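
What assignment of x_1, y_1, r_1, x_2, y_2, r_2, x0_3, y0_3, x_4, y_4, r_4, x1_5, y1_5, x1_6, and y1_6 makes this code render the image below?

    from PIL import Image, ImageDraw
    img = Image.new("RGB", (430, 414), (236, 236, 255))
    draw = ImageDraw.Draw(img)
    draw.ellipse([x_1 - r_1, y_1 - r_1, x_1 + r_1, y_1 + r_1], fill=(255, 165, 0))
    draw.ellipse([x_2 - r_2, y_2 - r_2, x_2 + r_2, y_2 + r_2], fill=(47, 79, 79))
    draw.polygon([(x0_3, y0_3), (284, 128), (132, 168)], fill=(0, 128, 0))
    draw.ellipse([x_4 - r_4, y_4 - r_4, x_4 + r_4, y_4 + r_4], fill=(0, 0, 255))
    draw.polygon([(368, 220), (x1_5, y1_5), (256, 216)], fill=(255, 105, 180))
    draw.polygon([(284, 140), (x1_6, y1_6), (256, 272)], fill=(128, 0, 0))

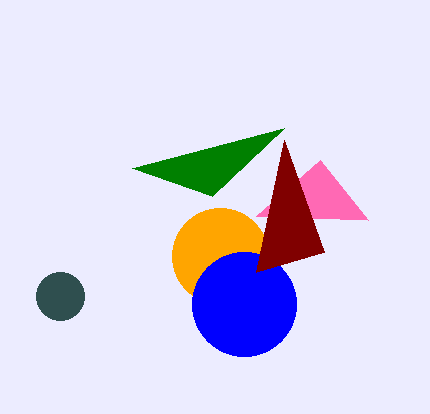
x_1 = 220, y_1 = 256, r_1 = 48, x_2 = 60, y_2 = 296, r_2 = 24, x0_3 = 212, y0_3 = 196, x_4 = 244, y_4 = 304, r_4 = 52, x1_5 = 320, y1_5 = 160, x1_6 = 324, y1_6 = 252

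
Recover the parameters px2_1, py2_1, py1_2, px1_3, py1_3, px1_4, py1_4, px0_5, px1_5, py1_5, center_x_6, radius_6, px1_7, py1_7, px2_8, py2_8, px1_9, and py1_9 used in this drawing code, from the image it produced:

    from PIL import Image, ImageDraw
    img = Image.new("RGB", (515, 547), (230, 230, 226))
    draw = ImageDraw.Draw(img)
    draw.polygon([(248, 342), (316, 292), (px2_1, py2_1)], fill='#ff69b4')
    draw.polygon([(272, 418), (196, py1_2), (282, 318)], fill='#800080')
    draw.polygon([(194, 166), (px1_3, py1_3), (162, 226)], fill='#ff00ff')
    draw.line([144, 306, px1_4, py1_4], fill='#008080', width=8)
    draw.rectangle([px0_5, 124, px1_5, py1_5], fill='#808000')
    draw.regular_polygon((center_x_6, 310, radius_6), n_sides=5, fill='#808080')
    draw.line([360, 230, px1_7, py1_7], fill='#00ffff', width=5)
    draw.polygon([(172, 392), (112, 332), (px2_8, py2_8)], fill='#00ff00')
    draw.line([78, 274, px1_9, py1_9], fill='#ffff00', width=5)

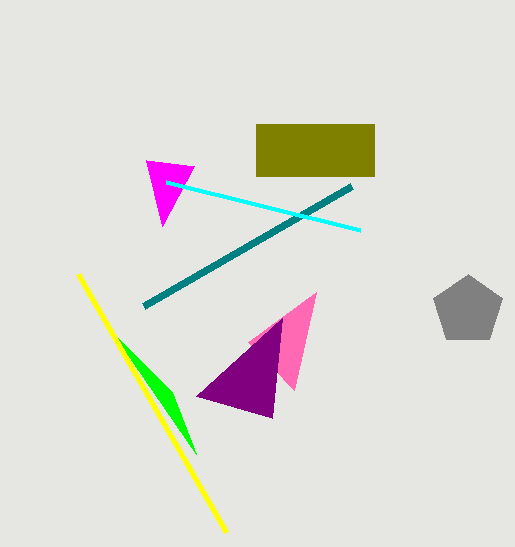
px2_1 = 294; py2_1 = 390; py1_2 = 396; px1_3 = 146; py1_3 = 160; px1_4 = 352; py1_4 = 186; px0_5 = 256; px1_5 = 374; py1_5 = 176; center_x_6 = 468; radius_6 = 36; px1_7 = 166; py1_7 = 182; px2_8 = 196; py2_8 = 454; px1_9 = 226; py1_9 = 532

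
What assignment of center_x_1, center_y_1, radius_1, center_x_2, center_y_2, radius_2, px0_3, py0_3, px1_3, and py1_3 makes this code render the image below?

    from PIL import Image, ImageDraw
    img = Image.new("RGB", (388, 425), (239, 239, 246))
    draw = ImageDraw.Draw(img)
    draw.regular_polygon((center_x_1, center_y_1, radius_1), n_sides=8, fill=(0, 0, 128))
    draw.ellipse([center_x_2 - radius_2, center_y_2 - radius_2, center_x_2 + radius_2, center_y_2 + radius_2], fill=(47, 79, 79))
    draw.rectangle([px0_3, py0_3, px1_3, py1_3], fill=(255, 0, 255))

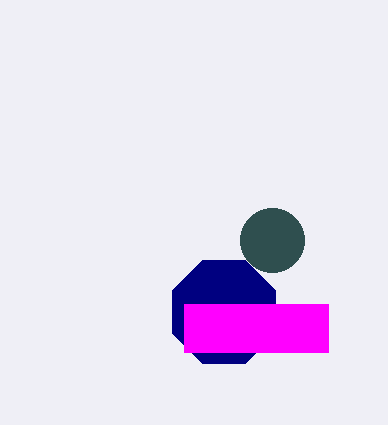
center_x_1 = 224, center_y_1 = 312, radius_1 = 56, center_x_2 = 272, center_y_2 = 240, radius_2 = 32, px0_3 = 184, py0_3 = 304, px1_3 = 328, py1_3 = 352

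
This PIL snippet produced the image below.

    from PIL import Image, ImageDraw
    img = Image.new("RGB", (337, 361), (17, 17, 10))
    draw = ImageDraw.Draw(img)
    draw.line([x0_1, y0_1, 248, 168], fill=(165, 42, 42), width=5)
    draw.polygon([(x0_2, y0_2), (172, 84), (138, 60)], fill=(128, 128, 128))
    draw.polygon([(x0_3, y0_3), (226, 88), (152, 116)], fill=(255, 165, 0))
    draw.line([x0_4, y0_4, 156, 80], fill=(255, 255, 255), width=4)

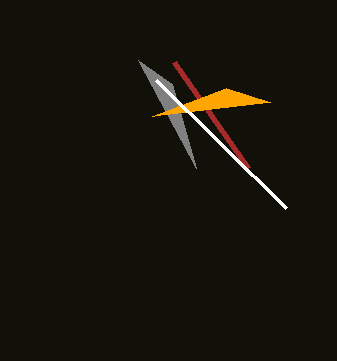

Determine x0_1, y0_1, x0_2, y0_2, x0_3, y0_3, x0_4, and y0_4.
x0_1 = 174; y0_1 = 62; x0_2 = 196; y0_2 = 168; x0_3 = 270; y0_3 = 102; x0_4 = 286; y0_4 = 208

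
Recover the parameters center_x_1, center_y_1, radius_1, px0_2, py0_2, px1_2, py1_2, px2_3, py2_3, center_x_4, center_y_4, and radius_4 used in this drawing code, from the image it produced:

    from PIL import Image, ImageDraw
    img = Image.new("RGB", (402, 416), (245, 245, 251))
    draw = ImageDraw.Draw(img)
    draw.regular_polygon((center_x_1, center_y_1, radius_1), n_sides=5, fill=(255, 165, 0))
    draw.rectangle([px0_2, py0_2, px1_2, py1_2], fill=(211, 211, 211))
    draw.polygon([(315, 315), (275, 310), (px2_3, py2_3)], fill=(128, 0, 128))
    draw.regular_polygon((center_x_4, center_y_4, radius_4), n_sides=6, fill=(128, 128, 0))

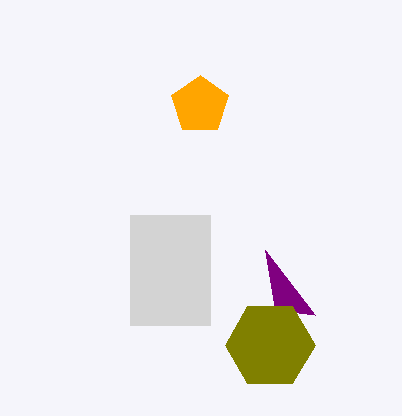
center_x_1 = 200; center_y_1 = 105; radius_1 = 30; px0_2 = 130; py0_2 = 215; px1_2 = 210; py1_2 = 325; px2_3 = 265; py2_3 = 250; center_x_4 = 270; center_y_4 = 345; radius_4 = 45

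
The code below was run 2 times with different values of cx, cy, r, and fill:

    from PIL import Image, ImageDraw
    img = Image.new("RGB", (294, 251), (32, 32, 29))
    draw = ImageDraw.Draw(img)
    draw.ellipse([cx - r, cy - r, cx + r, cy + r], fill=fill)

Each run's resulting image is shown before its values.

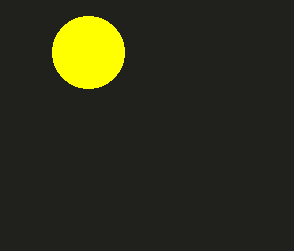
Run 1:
cx = 88; cy = 52; r = 36; fill = 'yellow'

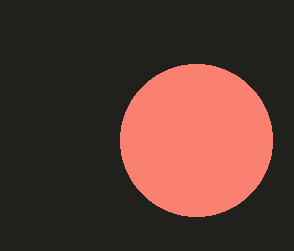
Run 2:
cx = 196, cy = 140, r = 76, fill = 'salmon'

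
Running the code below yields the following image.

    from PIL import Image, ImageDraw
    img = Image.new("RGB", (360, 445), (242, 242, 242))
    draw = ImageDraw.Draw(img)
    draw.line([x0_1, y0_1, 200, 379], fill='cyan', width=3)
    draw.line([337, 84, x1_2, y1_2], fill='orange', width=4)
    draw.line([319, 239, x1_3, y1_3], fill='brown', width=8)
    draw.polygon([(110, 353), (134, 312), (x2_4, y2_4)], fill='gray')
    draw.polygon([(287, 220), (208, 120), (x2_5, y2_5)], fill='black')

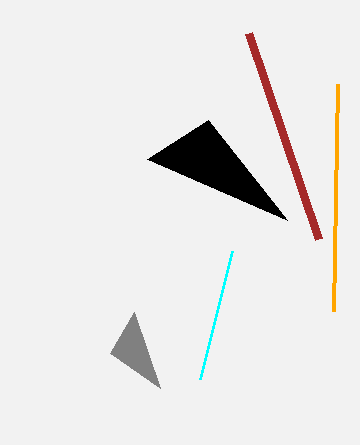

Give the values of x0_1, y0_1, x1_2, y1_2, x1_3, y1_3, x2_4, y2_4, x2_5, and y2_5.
x0_1 = 232; y0_1 = 251; x1_2 = 333; y1_2 = 311; x1_3 = 249; y1_3 = 33; x2_4 = 160; y2_4 = 388; x2_5 = 147; y2_5 = 159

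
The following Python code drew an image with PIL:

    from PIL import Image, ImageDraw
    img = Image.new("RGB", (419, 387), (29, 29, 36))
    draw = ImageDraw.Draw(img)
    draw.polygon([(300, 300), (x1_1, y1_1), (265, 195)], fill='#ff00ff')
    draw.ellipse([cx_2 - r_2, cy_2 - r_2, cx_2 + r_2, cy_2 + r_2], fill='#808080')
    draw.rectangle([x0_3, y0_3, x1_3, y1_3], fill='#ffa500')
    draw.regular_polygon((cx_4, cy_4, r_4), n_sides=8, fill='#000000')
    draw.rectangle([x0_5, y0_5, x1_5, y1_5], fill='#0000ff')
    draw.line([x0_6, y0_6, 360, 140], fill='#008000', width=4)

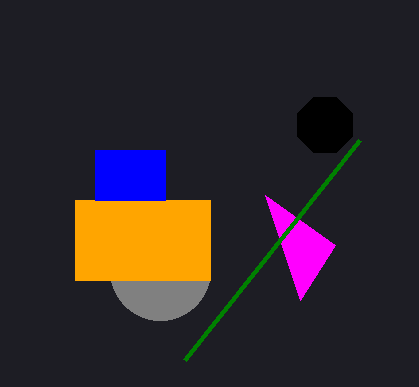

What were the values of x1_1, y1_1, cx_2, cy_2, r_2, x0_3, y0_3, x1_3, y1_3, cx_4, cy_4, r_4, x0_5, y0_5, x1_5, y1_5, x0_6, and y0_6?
x1_1 = 335
y1_1 = 245
cx_2 = 160
cy_2 = 270
r_2 = 50
x0_3 = 75
y0_3 = 200
x1_3 = 210
y1_3 = 280
cx_4 = 325
cy_4 = 125
r_4 = 30
x0_5 = 95
y0_5 = 150
x1_5 = 165
y1_5 = 200
x0_6 = 185
y0_6 = 360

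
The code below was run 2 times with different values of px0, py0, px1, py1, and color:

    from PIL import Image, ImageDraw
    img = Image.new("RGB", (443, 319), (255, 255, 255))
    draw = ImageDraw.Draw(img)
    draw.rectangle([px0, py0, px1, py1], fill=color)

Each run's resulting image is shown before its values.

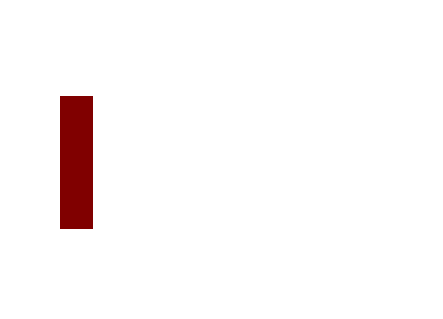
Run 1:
px0 = 60, py0 = 96, px1 = 92, py1 = 228, color = 'maroon'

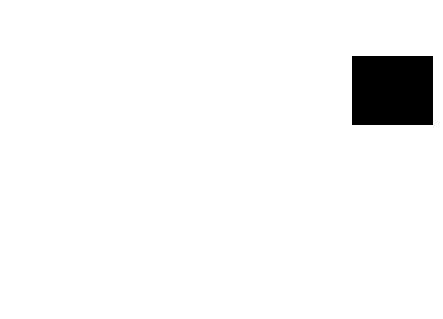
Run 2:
px0 = 352
py0 = 56
px1 = 432
py1 = 124
color = 'black'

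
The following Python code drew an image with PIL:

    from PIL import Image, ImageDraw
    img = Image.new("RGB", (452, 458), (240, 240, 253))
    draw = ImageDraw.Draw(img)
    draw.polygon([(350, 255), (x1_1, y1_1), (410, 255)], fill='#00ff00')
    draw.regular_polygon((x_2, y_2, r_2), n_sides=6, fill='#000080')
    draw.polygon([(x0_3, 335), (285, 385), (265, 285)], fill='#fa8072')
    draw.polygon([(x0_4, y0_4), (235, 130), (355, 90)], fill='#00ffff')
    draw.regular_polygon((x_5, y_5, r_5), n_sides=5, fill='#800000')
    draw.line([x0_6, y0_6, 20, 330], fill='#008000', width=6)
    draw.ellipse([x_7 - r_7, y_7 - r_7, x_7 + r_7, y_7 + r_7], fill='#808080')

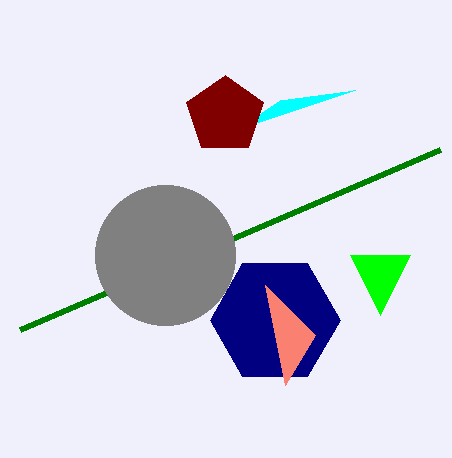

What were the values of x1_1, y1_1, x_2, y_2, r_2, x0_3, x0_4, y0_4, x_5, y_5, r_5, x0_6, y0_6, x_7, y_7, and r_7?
x1_1 = 380; y1_1 = 315; x_2 = 275; y_2 = 320; r_2 = 65; x0_3 = 315; x0_4 = 280; y0_4 = 100; x_5 = 225; y_5 = 115; r_5 = 40; x0_6 = 440; y0_6 = 150; x_7 = 165; y_7 = 255; r_7 = 70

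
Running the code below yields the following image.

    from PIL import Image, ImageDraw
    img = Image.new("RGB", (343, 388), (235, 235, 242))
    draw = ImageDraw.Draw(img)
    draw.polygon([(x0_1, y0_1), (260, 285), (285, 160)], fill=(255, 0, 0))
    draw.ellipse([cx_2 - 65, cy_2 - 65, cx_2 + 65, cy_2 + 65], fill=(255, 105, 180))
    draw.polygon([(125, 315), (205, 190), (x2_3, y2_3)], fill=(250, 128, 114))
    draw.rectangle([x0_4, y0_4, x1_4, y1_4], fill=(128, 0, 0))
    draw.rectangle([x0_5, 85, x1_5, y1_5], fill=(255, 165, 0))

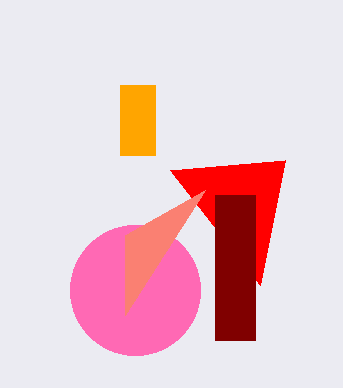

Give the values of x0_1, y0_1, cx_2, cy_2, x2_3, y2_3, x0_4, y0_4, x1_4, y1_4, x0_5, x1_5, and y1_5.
x0_1 = 170; y0_1 = 170; cx_2 = 135; cy_2 = 290; x2_3 = 125; y2_3 = 235; x0_4 = 215; y0_4 = 195; x1_4 = 255; y1_4 = 340; x0_5 = 120; x1_5 = 155; y1_5 = 155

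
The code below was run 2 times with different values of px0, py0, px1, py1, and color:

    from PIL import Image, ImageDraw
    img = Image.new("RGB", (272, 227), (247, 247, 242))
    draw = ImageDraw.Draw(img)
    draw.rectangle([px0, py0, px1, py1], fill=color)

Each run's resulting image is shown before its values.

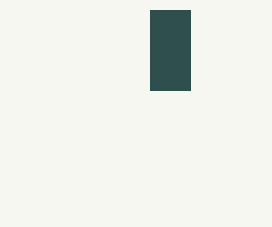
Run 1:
px0 = 150, py0 = 10, px1 = 190, py1 = 90, color = 'darkslategray'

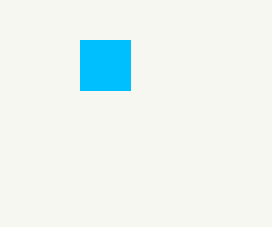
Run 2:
px0 = 80; py0 = 40; px1 = 130; py1 = 90; color = 'deepskyblue'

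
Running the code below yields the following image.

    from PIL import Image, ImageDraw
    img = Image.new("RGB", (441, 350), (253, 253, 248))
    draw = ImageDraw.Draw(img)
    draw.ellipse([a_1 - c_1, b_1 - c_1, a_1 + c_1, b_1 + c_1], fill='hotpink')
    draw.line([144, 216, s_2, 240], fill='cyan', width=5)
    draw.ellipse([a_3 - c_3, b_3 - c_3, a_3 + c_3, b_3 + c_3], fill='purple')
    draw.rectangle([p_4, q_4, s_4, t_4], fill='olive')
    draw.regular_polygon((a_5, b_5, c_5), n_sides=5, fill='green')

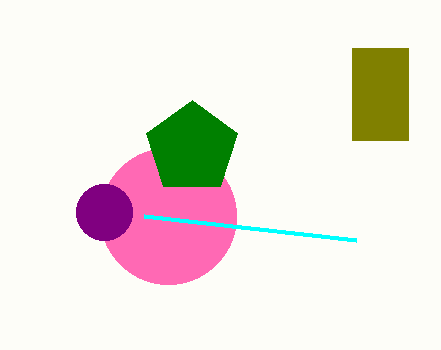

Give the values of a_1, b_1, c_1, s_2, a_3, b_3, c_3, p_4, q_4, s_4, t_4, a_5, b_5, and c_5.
a_1 = 168
b_1 = 216
c_1 = 68
s_2 = 356
a_3 = 104
b_3 = 212
c_3 = 28
p_4 = 352
q_4 = 48
s_4 = 408
t_4 = 140
a_5 = 192
b_5 = 148
c_5 = 48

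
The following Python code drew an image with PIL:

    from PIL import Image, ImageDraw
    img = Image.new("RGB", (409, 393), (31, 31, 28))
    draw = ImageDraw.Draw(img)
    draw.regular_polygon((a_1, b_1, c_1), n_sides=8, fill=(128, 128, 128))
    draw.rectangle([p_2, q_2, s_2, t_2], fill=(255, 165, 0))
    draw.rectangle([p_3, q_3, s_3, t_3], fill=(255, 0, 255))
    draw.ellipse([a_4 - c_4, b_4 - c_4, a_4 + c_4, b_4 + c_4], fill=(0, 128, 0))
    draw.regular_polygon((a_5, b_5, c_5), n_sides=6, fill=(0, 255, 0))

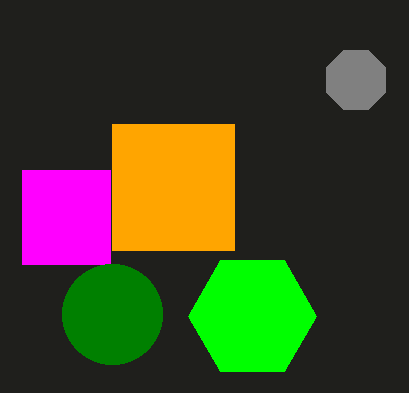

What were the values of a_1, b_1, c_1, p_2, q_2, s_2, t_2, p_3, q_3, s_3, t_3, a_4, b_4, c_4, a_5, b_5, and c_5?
a_1 = 356, b_1 = 80, c_1 = 32, p_2 = 112, q_2 = 124, s_2 = 234, t_2 = 250, p_3 = 22, q_3 = 170, s_3 = 110, t_3 = 264, a_4 = 112, b_4 = 314, c_4 = 50, a_5 = 252, b_5 = 316, c_5 = 64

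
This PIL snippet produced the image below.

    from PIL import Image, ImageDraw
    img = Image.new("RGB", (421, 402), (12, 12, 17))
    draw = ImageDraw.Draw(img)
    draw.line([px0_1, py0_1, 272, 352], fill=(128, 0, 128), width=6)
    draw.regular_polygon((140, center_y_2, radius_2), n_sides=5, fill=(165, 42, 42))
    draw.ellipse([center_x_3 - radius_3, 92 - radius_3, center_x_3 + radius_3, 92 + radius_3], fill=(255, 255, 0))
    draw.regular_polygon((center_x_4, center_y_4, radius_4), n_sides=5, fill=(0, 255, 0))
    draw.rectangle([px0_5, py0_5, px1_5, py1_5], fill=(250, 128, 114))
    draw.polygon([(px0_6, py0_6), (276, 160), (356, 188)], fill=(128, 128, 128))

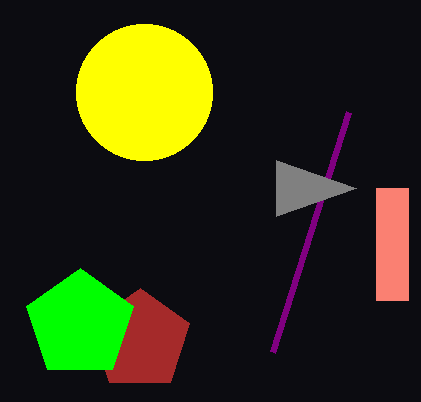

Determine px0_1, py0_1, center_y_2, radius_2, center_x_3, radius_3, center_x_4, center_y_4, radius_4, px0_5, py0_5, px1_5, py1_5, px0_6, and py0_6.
px0_1 = 348; py0_1 = 112; center_y_2 = 340; radius_2 = 52; center_x_3 = 144; radius_3 = 68; center_x_4 = 80; center_y_4 = 324; radius_4 = 56; px0_5 = 376; py0_5 = 188; px1_5 = 408; py1_5 = 300; px0_6 = 276; py0_6 = 216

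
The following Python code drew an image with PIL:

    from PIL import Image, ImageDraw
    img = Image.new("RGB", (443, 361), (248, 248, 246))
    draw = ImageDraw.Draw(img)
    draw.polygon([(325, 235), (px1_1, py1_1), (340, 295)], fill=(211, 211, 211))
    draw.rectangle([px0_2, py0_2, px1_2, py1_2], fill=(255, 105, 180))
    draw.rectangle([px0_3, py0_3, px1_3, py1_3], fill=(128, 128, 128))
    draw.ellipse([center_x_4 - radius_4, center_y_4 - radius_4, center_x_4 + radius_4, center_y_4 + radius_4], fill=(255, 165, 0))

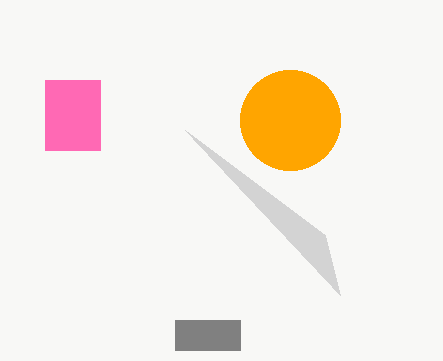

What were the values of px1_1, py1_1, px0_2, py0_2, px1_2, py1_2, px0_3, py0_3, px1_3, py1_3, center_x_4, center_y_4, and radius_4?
px1_1 = 185; py1_1 = 130; px0_2 = 45; py0_2 = 80; px1_2 = 100; py1_2 = 150; px0_3 = 175; py0_3 = 320; px1_3 = 240; py1_3 = 350; center_x_4 = 290; center_y_4 = 120; radius_4 = 50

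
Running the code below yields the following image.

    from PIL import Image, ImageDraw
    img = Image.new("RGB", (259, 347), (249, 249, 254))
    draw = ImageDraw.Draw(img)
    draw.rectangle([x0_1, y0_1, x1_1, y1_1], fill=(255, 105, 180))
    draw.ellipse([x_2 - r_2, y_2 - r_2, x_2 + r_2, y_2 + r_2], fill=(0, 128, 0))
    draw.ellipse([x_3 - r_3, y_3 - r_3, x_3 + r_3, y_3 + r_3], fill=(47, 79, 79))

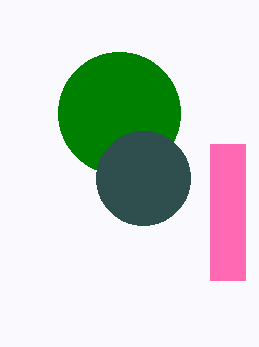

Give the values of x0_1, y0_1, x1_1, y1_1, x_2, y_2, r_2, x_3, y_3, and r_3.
x0_1 = 210, y0_1 = 144, x1_1 = 245, y1_1 = 280, x_2 = 119, y_2 = 113, r_2 = 61, x_3 = 143, y_3 = 178, r_3 = 47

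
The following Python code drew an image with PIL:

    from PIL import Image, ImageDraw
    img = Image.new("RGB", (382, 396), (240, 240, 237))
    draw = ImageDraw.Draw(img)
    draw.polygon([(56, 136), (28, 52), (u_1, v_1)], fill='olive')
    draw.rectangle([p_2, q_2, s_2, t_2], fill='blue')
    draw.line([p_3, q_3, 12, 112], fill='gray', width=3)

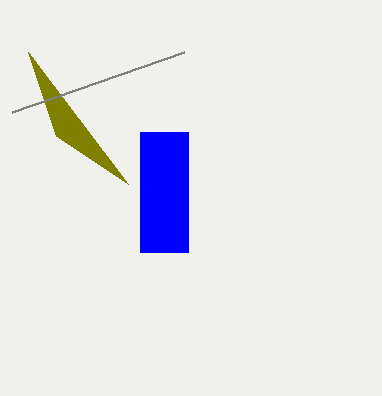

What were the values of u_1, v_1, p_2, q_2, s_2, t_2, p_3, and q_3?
u_1 = 128; v_1 = 184; p_2 = 140; q_2 = 132; s_2 = 188; t_2 = 252; p_3 = 184; q_3 = 52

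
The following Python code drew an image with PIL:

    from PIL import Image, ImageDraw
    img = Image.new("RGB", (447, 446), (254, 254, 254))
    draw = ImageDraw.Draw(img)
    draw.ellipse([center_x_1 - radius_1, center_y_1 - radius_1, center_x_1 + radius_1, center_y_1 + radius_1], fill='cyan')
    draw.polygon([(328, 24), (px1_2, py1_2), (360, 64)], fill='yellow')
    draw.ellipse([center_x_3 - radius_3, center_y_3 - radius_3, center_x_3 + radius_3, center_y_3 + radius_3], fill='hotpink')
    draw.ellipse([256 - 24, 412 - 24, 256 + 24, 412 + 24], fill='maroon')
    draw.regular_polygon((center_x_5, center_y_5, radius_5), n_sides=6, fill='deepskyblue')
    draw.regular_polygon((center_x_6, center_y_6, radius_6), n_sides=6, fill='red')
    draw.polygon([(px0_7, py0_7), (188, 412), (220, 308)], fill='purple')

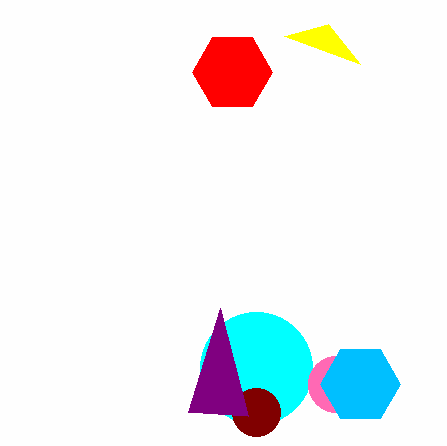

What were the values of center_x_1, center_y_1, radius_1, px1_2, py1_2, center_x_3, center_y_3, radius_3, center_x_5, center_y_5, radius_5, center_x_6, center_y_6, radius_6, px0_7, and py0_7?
center_x_1 = 256, center_y_1 = 368, radius_1 = 56, px1_2 = 284, py1_2 = 36, center_x_3 = 336, center_y_3 = 384, radius_3 = 28, center_x_5 = 360, center_y_5 = 384, radius_5 = 40, center_x_6 = 232, center_y_6 = 72, radius_6 = 40, px0_7 = 248, py0_7 = 416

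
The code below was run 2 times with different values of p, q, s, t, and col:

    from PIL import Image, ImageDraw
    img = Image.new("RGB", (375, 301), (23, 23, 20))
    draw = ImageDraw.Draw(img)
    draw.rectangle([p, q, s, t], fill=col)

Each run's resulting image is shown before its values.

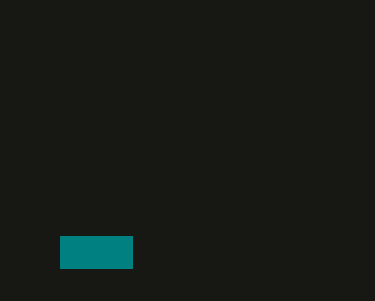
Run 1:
p = 60, q = 236, s = 132, t = 268, col = 'teal'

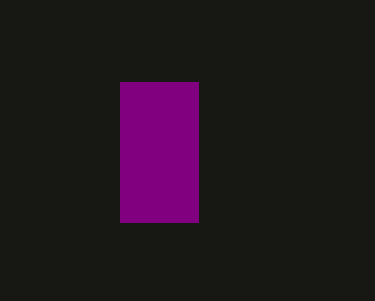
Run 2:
p = 120, q = 82, s = 198, t = 222, col = 'purple'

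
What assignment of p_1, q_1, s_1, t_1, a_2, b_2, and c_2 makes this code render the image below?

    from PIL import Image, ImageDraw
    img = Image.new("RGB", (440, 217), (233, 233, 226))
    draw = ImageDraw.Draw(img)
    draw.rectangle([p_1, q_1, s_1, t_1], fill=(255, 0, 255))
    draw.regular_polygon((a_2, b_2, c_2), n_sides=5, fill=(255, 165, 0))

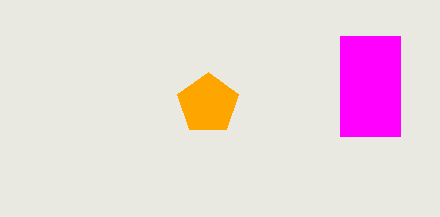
p_1 = 340
q_1 = 36
s_1 = 400
t_1 = 136
a_2 = 208
b_2 = 104
c_2 = 32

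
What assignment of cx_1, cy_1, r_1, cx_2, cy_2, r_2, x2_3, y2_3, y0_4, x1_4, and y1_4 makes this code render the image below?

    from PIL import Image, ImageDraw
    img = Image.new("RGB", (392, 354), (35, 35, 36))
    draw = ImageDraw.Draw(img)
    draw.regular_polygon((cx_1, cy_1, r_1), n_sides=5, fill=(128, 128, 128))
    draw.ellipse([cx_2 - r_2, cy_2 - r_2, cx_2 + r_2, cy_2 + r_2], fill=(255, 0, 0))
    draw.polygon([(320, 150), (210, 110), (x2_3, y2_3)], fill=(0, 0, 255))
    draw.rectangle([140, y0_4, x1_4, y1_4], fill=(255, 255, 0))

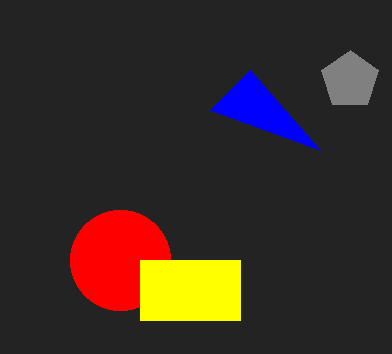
cx_1 = 350; cy_1 = 80; r_1 = 30; cx_2 = 120; cy_2 = 260; r_2 = 50; x2_3 = 250; y2_3 = 70; y0_4 = 260; x1_4 = 240; y1_4 = 320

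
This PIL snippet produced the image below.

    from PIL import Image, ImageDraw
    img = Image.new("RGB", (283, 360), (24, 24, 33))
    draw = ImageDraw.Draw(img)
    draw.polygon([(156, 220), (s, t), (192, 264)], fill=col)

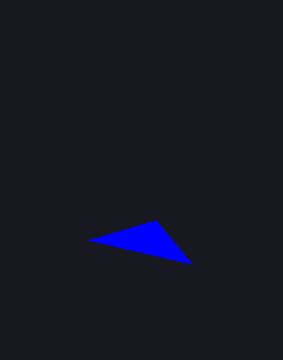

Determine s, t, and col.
s = 88; t = 240; col = 'blue'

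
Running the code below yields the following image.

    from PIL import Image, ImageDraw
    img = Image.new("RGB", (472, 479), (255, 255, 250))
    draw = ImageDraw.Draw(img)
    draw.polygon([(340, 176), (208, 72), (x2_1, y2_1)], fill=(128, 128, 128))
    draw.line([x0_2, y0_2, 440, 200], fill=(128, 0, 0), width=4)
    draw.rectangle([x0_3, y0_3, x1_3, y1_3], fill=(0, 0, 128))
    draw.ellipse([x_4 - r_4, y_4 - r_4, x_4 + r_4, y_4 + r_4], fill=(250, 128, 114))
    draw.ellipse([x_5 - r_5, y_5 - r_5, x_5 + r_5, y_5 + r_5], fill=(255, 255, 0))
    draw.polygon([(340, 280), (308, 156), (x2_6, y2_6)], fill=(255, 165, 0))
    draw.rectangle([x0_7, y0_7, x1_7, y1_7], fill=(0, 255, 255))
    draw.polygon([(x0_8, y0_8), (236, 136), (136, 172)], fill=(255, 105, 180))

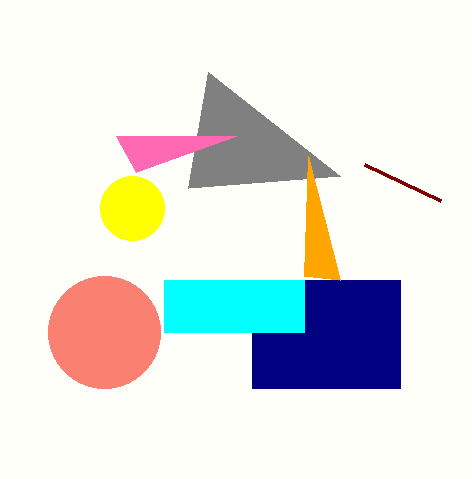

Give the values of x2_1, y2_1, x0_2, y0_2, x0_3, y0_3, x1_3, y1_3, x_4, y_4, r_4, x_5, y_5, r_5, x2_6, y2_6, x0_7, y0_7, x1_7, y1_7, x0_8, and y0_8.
x2_1 = 188, y2_1 = 188, x0_2 = 364, y0_2 = 164, x0_3 = 252, y0_3 = 280, x1_3 = 400, y1_3 = 388, x_4 = 104, y_4 = 332, r_4 = 56, x_5 = 132, y_5 = 208, r_5 = 32, x2_6 = 304, y2_6 = 276, x0_7 = 164, y0_7 = 280, x1_7 = 304, y1_7 = 332, x0_8 = 116, y0_8 = 136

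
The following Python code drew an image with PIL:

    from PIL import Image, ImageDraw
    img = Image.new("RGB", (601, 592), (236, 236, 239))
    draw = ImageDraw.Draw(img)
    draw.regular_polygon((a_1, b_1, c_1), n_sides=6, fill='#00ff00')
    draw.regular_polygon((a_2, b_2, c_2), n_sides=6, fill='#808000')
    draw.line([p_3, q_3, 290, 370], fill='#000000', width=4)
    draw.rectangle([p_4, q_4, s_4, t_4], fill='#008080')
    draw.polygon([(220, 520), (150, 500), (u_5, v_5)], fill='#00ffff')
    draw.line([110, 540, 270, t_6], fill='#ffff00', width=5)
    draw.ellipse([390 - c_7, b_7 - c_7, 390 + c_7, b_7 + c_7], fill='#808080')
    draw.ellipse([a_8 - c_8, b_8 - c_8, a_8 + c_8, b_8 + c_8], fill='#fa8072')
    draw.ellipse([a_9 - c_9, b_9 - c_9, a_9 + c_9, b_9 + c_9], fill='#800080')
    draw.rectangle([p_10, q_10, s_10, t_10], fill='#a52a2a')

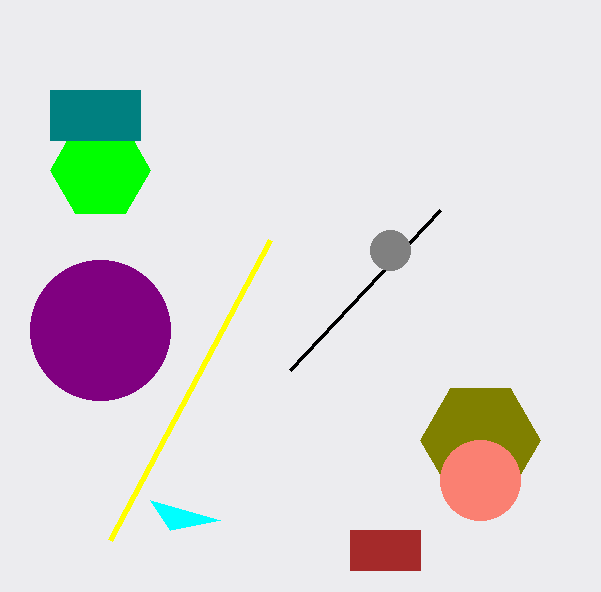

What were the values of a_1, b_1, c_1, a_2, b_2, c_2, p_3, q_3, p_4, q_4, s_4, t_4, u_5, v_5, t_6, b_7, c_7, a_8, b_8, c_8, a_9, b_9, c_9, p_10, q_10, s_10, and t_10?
a_1 = 100
b_1 = 170
c_1 = 50
a_2 = 480
b_2 = 440
c_2 = 60
p_3 = 440
q_3 = 210
p_4 = 50
q_4 = 90
s_4 = 140
t_4 = 140
u_5 = 170
v_5 = 530
t_6 = 240
b_7 = 250
c_7 = 20
a_8 = 480
b_8 = 480
c_8 = 40
a_9 = 100
b_9 = 330
c_9 = 70
p_10 = 350
q_10 = 530
s_10 = 420
t_10 = 570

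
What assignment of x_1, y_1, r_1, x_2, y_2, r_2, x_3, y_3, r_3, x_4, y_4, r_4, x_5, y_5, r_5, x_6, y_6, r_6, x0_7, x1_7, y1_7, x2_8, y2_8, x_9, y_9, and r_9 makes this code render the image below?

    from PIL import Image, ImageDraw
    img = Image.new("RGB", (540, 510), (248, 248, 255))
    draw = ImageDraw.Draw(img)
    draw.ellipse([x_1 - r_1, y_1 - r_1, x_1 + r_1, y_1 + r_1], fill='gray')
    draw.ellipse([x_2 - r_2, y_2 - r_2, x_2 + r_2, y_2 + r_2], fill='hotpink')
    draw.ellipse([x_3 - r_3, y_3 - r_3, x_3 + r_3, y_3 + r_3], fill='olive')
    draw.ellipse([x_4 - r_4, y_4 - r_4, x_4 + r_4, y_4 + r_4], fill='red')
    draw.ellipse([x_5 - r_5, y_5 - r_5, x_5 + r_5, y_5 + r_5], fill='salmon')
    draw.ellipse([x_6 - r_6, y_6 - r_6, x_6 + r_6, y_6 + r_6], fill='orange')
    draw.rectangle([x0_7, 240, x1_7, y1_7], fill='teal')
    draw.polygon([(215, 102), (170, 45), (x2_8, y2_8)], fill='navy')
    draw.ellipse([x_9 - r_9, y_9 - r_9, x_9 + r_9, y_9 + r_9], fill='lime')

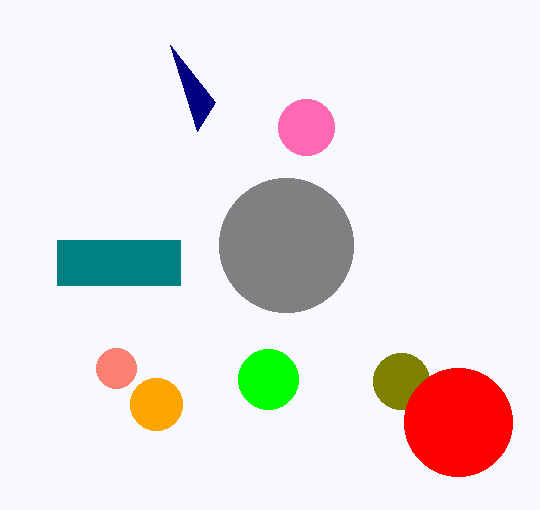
x_1 = 286
y_1 = 245
r_1 = 67
x_2 = 306
y_2 = 127
r_2 = 28
x_3 = 401
y_3 = 381
r_3 = 28
x_4 = 458
y_4 = 422
r_4 = 54
x_5 = 116
y_5 = 368
r_5 = 20
x_6 = 156
y_6 = 404
r_6 = 26
x0_7 = 57
x1_7 = 180
y1_7 = 285
x2_8 = 197
y2_8 = 131
x_9 = 268
y_9 = 379
r_9 = 30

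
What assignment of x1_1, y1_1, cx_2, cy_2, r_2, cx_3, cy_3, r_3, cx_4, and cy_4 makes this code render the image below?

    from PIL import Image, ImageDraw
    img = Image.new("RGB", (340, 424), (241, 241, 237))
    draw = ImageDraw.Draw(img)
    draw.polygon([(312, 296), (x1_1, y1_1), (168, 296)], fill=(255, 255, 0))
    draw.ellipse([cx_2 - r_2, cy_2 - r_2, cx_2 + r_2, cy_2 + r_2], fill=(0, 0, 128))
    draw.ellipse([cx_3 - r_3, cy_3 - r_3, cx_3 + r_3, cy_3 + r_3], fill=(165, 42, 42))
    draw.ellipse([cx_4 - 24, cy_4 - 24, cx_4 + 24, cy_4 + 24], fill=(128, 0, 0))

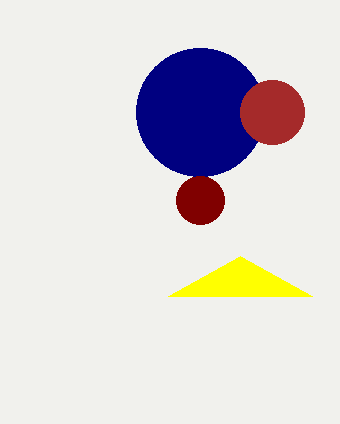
x1_1 = 240, y1_1 = 256, cx_2 = 200, cy_2 = 112, r_2 = 64, cx_3 = 272, cy_3 = 112, r_3 = 32, cx_4 = 200, cy_4 = 200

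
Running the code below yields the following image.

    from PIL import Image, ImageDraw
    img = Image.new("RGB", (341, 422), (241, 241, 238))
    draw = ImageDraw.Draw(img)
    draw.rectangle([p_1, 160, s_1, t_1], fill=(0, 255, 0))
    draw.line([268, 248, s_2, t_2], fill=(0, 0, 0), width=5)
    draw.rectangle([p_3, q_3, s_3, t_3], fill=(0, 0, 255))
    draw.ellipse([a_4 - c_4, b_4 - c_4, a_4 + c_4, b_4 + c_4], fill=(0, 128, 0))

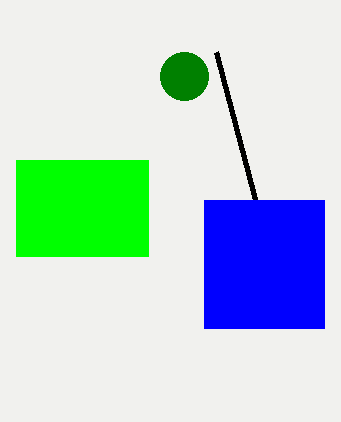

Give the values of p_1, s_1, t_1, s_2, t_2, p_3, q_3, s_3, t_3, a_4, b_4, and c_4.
p_1 = 16, s_1 = 148, t_1 = 256, s_2 = 216, t_2 = 52, p_3 = 204, q_3 = 200, s_3 = 324, t_3 = 328, a_4 = 184, b_4 = 76, c_4 = 24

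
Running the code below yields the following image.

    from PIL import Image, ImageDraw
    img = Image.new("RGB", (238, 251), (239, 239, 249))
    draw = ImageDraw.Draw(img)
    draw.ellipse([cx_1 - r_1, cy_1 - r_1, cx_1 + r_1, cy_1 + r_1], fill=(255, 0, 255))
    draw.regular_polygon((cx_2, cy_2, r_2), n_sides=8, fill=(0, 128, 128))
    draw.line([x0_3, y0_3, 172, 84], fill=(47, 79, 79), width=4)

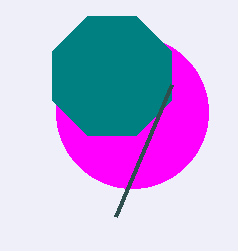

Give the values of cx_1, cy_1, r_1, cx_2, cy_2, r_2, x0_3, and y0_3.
cx_1 = 132, cy_1 = 112, r_1 = 76, cx_2 = 112, cy_2 = 76, r_2 = 64, x0_3 = 116, y0_3 = 216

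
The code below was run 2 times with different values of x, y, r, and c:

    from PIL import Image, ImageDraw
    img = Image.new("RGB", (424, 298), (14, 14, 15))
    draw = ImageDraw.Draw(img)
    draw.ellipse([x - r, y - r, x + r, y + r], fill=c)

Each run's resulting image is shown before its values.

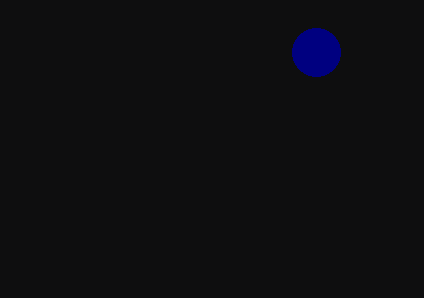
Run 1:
x = 316, y = 52, r = 24, c = 'navy'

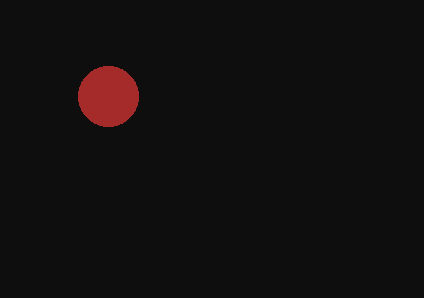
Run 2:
x = 108; y = 96; r = 30; c = 'brown'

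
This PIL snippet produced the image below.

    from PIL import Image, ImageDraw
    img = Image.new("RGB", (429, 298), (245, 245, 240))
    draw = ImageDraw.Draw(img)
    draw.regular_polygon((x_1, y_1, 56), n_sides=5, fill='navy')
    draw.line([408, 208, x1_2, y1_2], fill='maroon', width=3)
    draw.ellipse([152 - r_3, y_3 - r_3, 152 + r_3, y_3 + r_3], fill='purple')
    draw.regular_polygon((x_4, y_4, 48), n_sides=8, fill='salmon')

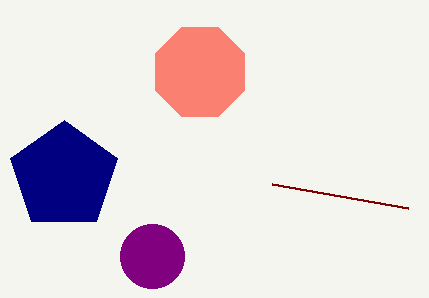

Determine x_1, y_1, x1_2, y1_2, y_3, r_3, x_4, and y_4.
x_1 = 64
y_1 = 176
x1_2 = 272
y1_2 = 184
y_3 = 256
r_3 = 32
x_4 = 200
y_4 = 72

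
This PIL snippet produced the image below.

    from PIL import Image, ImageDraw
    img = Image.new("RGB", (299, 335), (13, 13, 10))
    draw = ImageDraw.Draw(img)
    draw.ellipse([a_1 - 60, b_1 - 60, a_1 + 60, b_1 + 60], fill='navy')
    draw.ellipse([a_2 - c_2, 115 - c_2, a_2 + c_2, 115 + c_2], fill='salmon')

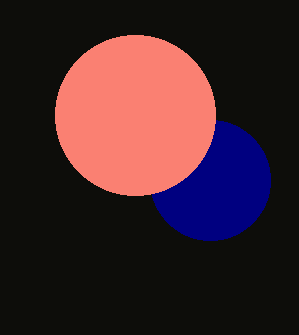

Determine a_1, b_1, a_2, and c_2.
a_1 = 210; b_1 = 180; a_2 = 135; c_2 = 80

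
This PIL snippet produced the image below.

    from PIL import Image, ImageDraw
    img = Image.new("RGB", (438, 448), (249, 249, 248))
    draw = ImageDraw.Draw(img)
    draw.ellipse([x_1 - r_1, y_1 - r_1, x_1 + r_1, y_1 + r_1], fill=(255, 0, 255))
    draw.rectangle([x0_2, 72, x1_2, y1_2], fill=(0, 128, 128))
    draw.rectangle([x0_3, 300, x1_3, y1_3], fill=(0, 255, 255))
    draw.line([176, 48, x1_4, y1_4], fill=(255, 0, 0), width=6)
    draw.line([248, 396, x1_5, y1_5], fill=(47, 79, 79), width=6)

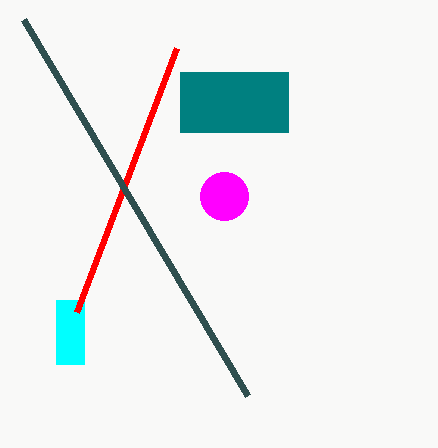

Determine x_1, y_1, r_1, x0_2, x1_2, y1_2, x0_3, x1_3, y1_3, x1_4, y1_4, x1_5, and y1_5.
x_1 = 224; y_1 = 196; r_1 = 24; x0_2 = 180; x1_2 = 288; y1_2 = 132; x0_3 = 56; x1_3 = 84; y1_3 = 364; x1_4 = 76; y1_4 = 312; x1_5 = 24; y1_5 = 20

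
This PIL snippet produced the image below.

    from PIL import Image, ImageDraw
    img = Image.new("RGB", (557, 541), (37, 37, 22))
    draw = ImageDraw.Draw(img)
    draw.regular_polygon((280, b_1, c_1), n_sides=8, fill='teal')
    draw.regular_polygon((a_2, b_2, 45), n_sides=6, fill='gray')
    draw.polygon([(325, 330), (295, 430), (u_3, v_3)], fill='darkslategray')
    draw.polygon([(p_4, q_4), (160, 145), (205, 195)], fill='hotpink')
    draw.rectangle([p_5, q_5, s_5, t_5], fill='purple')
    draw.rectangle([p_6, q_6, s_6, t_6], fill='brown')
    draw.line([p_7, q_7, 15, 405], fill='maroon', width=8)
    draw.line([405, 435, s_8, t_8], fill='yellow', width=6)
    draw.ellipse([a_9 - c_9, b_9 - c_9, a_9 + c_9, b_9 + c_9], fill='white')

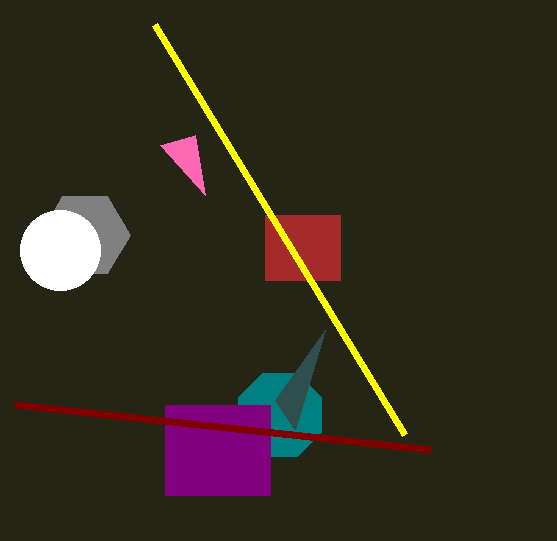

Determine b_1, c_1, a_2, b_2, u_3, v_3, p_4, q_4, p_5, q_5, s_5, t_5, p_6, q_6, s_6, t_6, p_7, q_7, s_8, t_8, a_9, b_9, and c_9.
b_1 = 415, c_1 = 45, a_2 = 85, b_2 = 235, u_3 = 275, v_3 = 400, p_4 = 195, q_4 = 135, p_5 = 165, q_5 = 405, s_5 = 270, t_5 = 495, p_6 = 265, q_6 = 215, s_6 = 340, t_6 = 280, p_7 = 430, q_7 = 450, s_8 = 155, t_8 = 25, a_9 = 60, b_9 = 250, c_9 = 40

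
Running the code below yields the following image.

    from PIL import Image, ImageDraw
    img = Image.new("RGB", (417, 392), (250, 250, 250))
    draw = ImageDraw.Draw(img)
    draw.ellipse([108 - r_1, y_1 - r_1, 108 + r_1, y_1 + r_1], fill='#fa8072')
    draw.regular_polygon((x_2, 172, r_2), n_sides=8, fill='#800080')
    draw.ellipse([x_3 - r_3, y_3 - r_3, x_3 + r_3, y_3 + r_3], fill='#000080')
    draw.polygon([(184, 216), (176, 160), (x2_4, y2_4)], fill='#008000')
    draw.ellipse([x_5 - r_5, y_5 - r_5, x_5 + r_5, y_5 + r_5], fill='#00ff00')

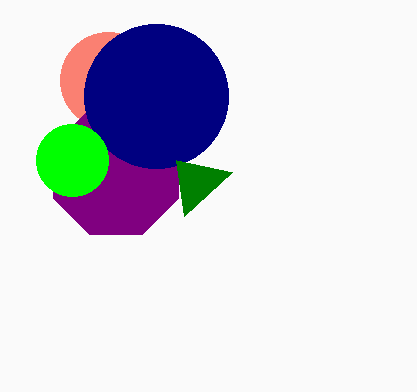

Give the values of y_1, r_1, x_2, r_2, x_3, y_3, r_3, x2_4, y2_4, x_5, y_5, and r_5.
y_1 = 80
r_1 = 48
x_2 = 116
r_2 = 68
x_3 = 156
y_3 = 96
r_3 = 72
x2_4 = 232
y2_4 = 172
x_5 = 72
y_5 = 160
r_5 = 36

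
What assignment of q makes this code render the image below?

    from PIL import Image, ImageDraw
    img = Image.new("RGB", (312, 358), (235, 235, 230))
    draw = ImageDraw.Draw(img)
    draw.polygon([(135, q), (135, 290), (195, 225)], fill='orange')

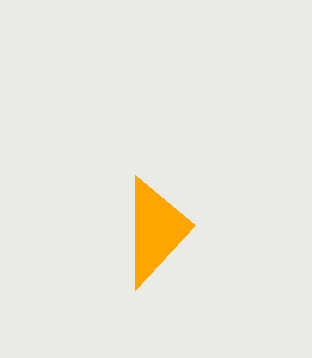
q = 175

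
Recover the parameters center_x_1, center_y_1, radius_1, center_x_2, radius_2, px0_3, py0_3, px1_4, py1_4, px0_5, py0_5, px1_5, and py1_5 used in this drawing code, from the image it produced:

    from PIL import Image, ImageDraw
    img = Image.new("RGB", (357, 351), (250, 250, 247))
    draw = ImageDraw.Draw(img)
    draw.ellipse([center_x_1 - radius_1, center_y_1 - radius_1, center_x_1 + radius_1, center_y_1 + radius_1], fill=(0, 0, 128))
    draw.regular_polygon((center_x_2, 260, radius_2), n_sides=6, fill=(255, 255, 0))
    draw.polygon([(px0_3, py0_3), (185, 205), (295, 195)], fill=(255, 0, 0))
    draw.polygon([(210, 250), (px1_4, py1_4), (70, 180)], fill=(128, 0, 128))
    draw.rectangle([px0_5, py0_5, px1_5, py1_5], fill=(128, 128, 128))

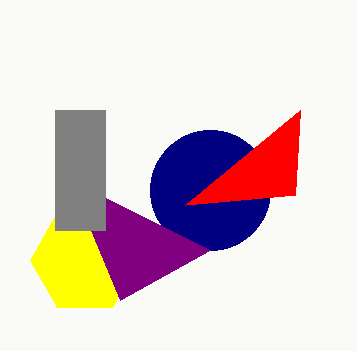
center_x_1 = 210
center_y_1 = 190
radius_1 = 60
center_x_2 = 85
radius_2 = 55
px0_3 = 300
py0_3 = 110
px1_4 = 120
py1_4 = 300
px0_5 = 55
py0_5 = 110
px1_5 = 105
py1_5 = 230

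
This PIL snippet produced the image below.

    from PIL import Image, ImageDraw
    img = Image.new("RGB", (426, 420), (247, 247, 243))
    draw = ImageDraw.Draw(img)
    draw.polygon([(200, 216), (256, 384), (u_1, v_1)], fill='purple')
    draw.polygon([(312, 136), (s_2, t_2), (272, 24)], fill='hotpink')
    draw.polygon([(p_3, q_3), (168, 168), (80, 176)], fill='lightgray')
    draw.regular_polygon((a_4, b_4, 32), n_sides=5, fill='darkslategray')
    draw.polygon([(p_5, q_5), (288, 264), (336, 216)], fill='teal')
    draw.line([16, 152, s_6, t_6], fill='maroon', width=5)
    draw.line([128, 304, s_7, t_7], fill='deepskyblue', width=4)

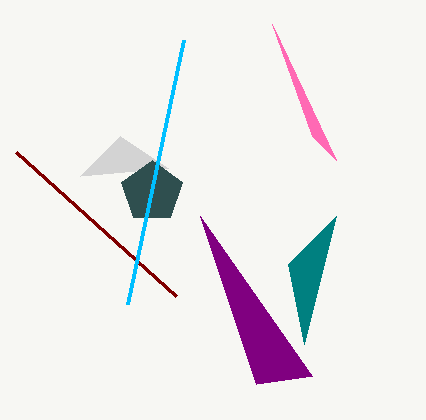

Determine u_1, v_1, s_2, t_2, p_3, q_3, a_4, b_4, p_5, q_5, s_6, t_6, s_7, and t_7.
u_1 = 312, v_1 = 376, s_2 = 336, t_2 = 160, p_3 = 120, q_3 = 136, a_4 = 152, b_4 = 192, p_5 = 304, q_5 = 344, s_6 = 176, t_6 = 296, s_7 = 184, t_7 = 40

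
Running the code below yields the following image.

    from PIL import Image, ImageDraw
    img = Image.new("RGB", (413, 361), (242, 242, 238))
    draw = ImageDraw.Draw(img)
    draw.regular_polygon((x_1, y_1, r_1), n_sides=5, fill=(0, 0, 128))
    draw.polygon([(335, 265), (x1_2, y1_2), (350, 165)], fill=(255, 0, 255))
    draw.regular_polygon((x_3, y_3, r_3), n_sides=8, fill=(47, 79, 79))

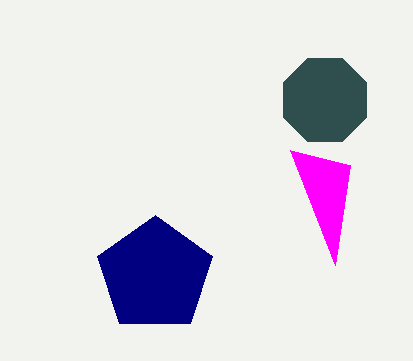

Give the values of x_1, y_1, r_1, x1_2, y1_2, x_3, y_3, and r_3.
x_1 = 155
y_1 = 275
r_1 = 60
x1_2 = 290
y1_2 = 150
x_3 = 325
y_3 = 100
r_3 = 45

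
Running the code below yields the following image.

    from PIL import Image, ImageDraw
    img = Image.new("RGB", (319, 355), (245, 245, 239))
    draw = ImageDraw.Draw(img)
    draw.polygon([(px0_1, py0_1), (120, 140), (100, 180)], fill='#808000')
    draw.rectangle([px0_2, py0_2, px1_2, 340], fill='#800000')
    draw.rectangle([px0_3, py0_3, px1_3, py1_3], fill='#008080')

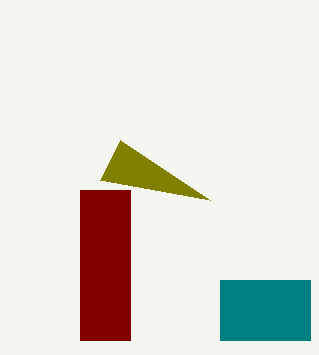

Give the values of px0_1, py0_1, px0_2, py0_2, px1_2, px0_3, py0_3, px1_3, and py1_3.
px0_1 = 210; py0_1 = 200; px0_2 = 80; py0_2 = 190; px1_2 = 130; px0_3 = 220; py0_3 = 280; px1_3 = 310; py1_3 = 340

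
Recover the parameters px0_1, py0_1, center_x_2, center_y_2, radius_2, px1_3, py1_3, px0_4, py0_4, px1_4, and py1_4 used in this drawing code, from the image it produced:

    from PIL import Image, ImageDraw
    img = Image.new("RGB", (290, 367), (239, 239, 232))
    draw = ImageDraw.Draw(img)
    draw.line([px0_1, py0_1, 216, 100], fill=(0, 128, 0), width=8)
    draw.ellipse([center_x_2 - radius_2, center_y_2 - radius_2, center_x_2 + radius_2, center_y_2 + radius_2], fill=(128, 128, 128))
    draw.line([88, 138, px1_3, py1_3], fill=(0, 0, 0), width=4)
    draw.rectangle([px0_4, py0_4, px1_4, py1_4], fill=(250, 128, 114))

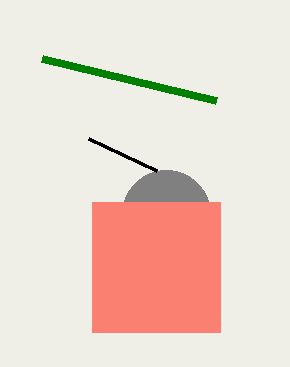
px0_1 = 42; py0_1 = 58; center_x_2 = 166; center_y_2 = 214; radius_2 = 44; px1_3 = 156; py1_3 = 170; px0_4 = 92; py0_4 = 202; px1_4 = 220; py1_4 = 332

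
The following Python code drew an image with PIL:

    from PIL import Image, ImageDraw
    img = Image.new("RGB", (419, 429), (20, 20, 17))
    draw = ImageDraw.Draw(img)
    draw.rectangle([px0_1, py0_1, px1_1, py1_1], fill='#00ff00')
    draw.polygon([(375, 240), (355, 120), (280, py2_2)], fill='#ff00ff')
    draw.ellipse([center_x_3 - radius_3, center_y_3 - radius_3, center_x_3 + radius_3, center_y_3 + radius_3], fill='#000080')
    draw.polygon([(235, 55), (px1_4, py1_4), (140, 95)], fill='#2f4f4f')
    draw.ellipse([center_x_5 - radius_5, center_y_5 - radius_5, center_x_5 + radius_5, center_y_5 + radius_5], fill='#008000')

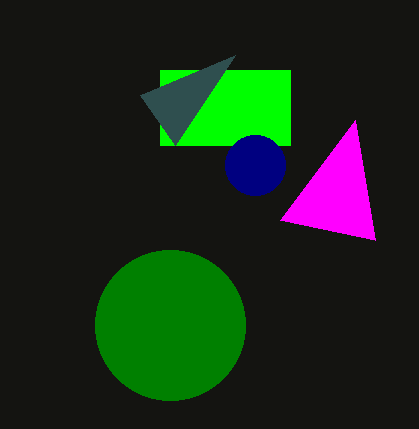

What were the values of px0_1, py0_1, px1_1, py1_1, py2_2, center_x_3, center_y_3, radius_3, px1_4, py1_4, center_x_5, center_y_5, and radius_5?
px0_1 = 160, py0_1 = 70, px1_1 = 290, py1_1 = 145, py2_2 = 220, center_x_3 = 255, center_y_3 = 165, radius_3 = 30, px1_4 = 175, py1_4 = 145, center_x_5 = 170, center_y_5 = 325, radius_5 = 75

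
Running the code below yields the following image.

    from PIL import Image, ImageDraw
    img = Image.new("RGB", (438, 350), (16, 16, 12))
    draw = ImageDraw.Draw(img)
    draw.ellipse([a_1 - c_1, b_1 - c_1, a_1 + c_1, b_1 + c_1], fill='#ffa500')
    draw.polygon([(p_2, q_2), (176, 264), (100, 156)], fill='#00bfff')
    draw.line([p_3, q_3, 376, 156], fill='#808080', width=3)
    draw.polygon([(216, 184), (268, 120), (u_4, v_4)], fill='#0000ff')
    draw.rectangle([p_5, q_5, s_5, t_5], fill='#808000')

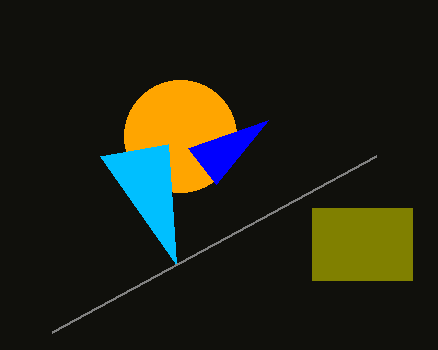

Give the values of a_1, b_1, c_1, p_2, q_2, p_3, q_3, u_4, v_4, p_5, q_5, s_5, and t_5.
a_1 = 180, b_1 = 136, c_1 = 56, p_2 = 168, q_2 = 144, p_3 = 52, q_3 = 332, u_4 = 188, v_4 = 148, p_5 = 312, q_5 = 208, s_5 = 412, t_5 = 280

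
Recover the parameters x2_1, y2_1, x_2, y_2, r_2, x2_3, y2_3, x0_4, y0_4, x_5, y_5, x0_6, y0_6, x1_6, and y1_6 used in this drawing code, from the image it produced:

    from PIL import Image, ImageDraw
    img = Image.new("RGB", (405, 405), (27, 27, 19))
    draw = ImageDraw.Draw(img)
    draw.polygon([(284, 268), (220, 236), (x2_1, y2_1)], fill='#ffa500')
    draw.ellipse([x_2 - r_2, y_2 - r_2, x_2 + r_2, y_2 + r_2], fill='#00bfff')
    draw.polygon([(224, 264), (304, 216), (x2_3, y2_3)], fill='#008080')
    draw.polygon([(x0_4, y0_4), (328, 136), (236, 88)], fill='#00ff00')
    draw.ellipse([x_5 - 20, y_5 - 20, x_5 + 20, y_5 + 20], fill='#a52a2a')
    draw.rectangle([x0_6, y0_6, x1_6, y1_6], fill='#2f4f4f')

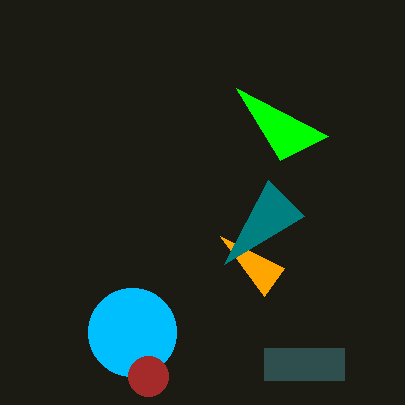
x2_1 = 264
y2_1 = 296
x_2 = 132
y_2 = 332
r_2 = 44
x2_3 = 268
y2_3 = 180
x0_4 = 280
y0_4 = 160
x_5 = 148
y_5 = 376
x0_6 = 264
y0_6 = 348
x1_6 = 344
y1_6 = 380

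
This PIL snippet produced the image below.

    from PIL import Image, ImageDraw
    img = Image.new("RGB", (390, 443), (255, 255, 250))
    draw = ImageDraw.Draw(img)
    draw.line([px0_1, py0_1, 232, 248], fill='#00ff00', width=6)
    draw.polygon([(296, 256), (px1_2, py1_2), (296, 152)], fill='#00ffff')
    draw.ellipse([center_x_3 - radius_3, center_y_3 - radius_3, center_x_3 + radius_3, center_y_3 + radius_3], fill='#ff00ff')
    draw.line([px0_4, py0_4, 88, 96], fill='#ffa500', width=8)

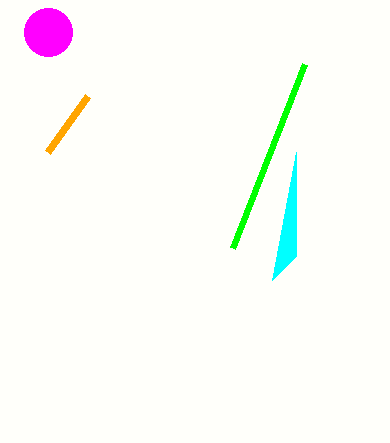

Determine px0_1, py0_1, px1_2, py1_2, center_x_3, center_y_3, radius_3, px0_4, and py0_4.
px0_1 = 304; py0_1 = 64; px1_2 = 272; py1_2 = 280; center_x_3 = 48; center_y_3 = 32; radius_3 = 24; px0_4 = 48; py0_4 = 152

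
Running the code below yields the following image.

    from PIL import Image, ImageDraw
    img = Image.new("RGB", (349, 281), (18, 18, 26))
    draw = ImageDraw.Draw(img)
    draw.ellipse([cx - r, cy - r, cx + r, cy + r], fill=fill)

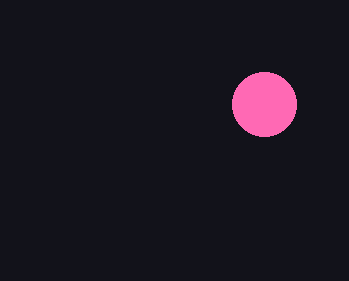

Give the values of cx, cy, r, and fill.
cx = 264
cy = 104
r = 32
fill = 'hotpink'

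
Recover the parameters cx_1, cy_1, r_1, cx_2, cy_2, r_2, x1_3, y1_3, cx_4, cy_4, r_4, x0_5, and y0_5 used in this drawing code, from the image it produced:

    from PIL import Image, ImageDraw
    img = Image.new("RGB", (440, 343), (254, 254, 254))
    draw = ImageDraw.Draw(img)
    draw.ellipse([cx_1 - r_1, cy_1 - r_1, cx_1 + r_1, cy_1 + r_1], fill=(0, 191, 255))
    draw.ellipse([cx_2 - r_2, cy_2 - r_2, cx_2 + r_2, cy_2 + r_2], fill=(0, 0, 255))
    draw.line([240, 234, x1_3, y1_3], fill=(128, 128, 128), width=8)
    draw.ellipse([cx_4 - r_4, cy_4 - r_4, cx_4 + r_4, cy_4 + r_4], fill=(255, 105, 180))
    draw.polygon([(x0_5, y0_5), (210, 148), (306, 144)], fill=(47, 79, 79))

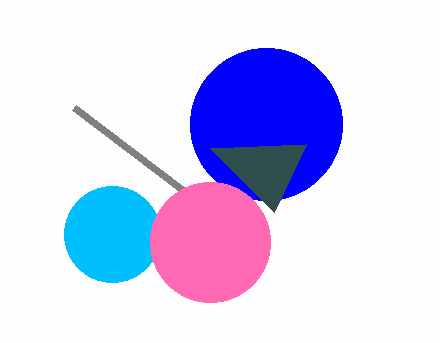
cx_1 = 112
cy_1 = 234
r_1 = 48
cx_2 = 266
cy_2 = 124
r_2 = 76
x1_3 = 74
y1_3 = 108
cx_4 = 210
cy_4 = 242
r_4 = 60
x0_5 = 274
y0_5 = 212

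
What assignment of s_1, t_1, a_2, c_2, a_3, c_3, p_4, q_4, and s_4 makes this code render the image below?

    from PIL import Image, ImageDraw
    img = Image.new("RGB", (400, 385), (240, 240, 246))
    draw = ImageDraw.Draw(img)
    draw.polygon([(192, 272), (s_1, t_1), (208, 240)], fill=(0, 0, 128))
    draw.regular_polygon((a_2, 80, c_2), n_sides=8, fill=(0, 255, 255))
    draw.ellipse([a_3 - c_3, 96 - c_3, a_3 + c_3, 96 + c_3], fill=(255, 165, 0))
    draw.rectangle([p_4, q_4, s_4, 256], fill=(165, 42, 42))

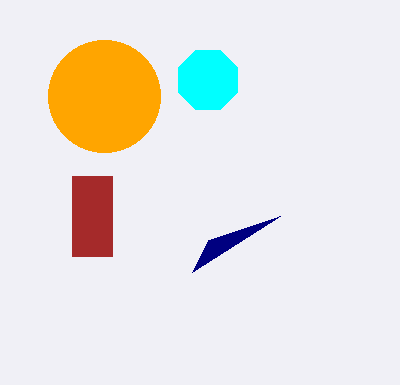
s_1 = 280; t_1 = 216; a_2 = 208; c_2 = 32; a_3 = 104; c_3 = 56; p_4 = 72; q_4 = 176; s_4 = 112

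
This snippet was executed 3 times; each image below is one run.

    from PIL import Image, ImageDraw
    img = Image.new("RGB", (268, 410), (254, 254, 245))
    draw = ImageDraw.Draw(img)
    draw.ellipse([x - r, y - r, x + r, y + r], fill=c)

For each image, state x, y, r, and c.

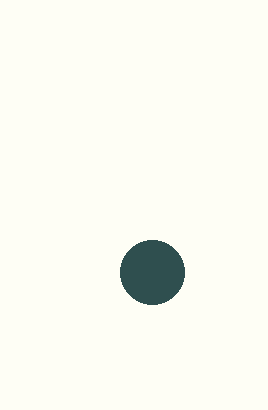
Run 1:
x = 152; y = 272; r = 32; c = 'darkslategray'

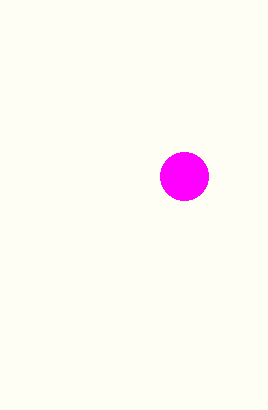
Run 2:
x = 184
y = 176
r = 24
c = 'magenta'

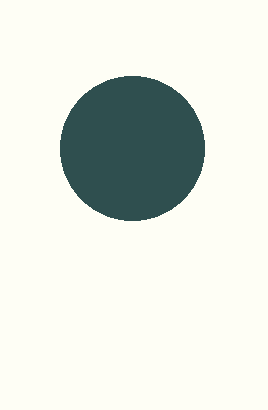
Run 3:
x = 132
y = 148
r = 72
c = 'darkslategray'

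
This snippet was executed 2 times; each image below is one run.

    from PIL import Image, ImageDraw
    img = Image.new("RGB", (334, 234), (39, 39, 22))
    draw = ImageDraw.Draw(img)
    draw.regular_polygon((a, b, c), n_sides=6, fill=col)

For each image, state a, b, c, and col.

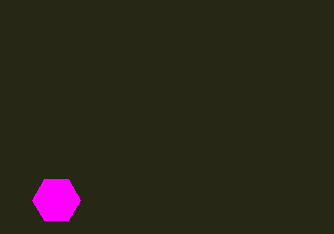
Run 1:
a = 56, b = 200, c = 24, col = 'magenta'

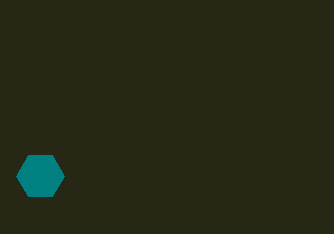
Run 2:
a = 40, b = 176, c = 24, col = 'teal'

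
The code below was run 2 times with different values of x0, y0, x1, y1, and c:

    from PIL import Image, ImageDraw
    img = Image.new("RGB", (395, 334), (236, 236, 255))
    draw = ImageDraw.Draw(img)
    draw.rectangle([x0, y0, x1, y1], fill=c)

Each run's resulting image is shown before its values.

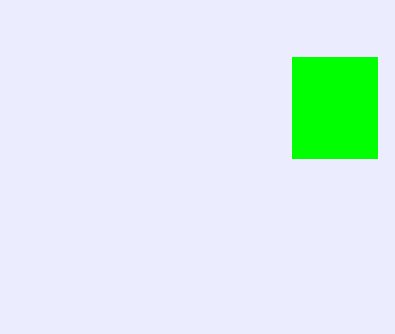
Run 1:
x0 = 292
y0 = 57
x1 = 377
y1 = 158
c = 'lime'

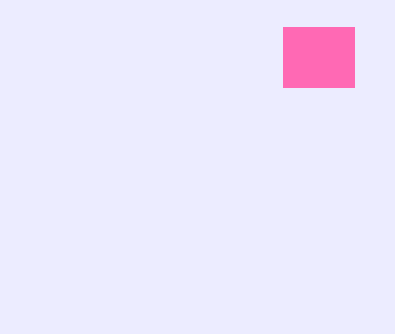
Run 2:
x0 = 283; y0 = 27; x1 = 354; y1 = 87; c = 'hotpink'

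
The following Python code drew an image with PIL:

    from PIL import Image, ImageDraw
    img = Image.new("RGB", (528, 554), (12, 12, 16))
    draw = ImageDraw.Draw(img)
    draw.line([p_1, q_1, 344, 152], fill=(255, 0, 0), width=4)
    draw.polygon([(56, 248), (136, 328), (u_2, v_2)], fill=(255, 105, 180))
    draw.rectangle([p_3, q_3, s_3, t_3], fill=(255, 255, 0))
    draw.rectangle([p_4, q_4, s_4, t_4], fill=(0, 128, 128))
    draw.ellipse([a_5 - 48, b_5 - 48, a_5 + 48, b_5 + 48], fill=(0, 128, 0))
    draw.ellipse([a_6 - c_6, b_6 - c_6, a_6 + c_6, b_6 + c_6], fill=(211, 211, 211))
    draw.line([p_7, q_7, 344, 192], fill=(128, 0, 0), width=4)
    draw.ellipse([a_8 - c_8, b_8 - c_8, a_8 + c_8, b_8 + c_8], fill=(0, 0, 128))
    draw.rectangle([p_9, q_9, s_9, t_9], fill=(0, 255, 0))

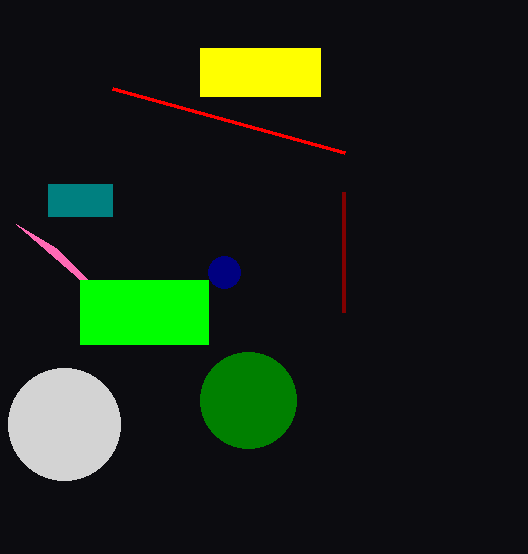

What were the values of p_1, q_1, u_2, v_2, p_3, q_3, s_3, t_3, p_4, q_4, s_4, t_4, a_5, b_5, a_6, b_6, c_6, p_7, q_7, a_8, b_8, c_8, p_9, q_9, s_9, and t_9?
p_1 = 112, q_1 = 88, u_2 = 16, v_2 = 224, p_3 = 200, q_3 = 48, s_3 = 320, t_3 = 96, p_4 = 48, q_4 = 184, s_4 = 112, t_4 = 216, a_5 = 248, b_5 = 400, a_6 = 64, b_6 = 424, c_6 = 56, p_7 = 344, q_7 = 312, a_8 = 224, b_8 = 272, c_8 = 16, p_9 = 80, q_9 = 280, s_9 = 208, t_9 = 344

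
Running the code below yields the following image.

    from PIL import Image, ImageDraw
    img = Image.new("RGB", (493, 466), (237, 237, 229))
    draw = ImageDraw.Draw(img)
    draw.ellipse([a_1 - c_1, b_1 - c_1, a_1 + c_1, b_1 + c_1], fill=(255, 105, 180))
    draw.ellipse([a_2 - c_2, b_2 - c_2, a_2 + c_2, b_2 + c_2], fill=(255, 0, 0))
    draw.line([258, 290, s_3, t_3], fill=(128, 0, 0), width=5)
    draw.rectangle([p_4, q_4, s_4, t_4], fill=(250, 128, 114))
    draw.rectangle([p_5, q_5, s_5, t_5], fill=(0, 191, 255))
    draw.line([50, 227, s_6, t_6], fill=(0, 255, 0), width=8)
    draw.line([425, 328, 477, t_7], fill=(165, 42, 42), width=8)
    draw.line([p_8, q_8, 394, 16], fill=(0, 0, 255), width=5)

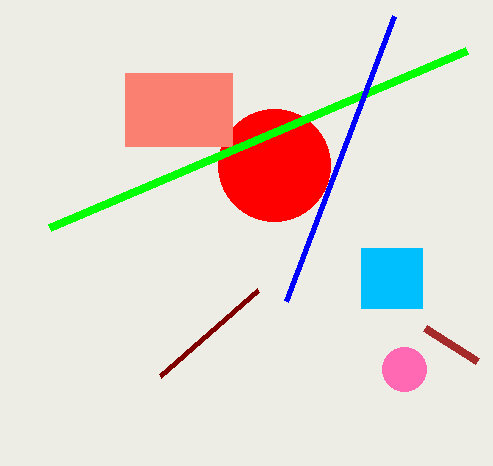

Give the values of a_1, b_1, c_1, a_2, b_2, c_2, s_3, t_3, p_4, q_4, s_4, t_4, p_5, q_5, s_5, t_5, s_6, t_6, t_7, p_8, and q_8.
a_1 = 404; b_1 = 369; c_1 = 22; a_2 = 274; b_2 = 165; c_2 = 56; s_3 = 160; t_3 = 376; p_4 = 125; q_4 = 73; s_4 = 232; t_4 = 146; p_5 = 361; q_5 = 248; s_5 = 422; t_5 = 308; s_6 = 467; t_6 = 50; t_7 = 361; p_8 = 286; q_8 = 301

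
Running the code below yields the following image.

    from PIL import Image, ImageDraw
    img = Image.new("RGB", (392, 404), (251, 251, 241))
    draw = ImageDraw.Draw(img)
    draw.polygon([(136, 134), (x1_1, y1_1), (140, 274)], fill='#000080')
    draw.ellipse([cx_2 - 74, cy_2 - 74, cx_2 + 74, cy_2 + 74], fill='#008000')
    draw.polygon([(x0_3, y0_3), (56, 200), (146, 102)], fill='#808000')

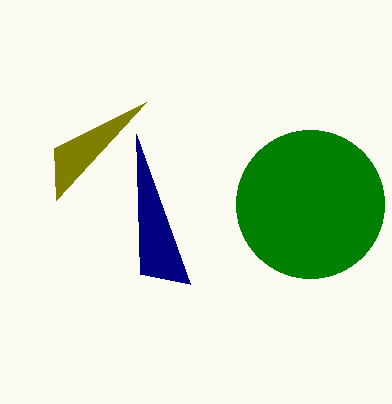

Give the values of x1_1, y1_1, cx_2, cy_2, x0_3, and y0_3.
x1_1 = 190, y1_1 = 284, cx_2 = 310, cy_2 = 204, x0_3 = 54, y0_3 = 148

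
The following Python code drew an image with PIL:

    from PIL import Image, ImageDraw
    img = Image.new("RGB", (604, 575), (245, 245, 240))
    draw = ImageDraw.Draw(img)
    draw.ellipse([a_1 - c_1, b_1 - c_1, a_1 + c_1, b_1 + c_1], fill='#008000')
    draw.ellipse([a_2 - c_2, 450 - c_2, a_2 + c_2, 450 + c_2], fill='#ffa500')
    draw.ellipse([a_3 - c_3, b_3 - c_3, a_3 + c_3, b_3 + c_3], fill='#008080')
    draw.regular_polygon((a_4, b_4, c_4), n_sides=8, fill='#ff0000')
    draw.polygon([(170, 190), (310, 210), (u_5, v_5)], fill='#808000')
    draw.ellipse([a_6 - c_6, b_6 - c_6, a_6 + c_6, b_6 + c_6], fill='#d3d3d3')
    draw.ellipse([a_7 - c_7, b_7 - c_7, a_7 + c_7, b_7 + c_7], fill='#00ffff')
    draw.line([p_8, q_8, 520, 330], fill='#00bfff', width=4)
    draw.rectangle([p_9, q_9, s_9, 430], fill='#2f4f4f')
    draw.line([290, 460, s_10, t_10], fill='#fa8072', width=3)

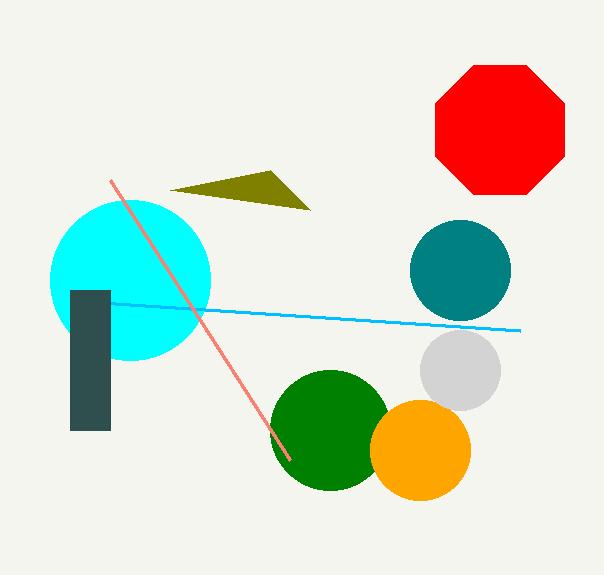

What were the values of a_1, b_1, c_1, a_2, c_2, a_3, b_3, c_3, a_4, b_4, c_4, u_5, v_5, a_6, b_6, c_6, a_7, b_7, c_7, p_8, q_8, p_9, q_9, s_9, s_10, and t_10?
a_1 = 330; b_1 = 430; c_1 = 60; a_2 = 420; c_2 = 50; a_3 = 460; b_3 = 270; c_3 = 50; a_4 = 500; b_4 = 130; c_4 = 70; u_5 = 270; v_5 = 170; a_6 = 460; b_6 = 370; c_6 = 40; a_7 = 130; b_7 = 280; c_7 = 80; p_8 = 70; q_8 = 300; p_9 = 70; q_9 = 290; s_9 = 110; s_10 = 110; t_10 = 180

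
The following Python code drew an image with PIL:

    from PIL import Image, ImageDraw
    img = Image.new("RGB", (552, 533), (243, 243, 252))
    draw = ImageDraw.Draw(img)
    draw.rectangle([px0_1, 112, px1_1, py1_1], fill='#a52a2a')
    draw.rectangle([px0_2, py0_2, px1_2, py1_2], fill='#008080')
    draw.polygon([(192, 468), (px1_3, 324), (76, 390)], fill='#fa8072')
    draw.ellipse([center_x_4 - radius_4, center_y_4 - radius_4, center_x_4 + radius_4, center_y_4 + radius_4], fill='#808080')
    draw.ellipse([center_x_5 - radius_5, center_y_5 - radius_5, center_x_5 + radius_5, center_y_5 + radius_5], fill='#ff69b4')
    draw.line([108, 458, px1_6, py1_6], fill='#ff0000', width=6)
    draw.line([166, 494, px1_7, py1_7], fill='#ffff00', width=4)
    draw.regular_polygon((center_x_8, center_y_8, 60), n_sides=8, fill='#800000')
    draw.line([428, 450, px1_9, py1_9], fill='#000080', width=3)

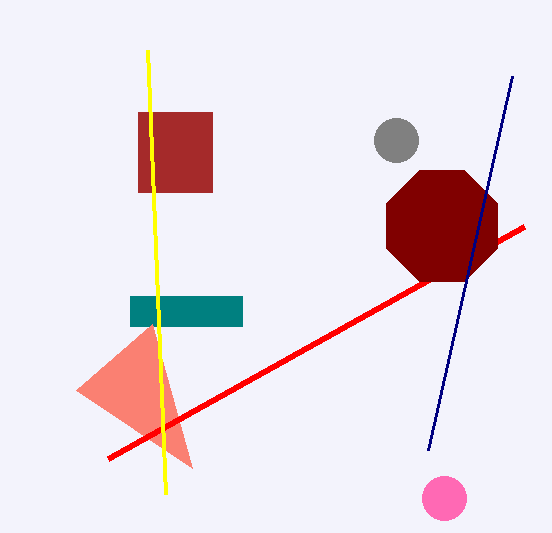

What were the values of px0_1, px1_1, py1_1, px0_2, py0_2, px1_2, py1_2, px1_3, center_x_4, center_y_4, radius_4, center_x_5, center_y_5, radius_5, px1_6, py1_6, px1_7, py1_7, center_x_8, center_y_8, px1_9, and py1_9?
px0_1 = 138; px1_1 = 212; py1_1 = 192; px0_2 = 130; py0_2 = 296; px1_2 = 242; py1_2 = 326; px1_3 = 152; center_x_4 = 396; center_y_4 = 140; radius_4 = 22; center_x_5 = 444; center_y_5 = 498; radius_5 = 22; px1_6 = 524; py1_6 = 226; px1_7 = 148; py1_7 = 50; center_x_8 = 442; center_y_8 = 226; px1_9 = 512; py1_9 = 76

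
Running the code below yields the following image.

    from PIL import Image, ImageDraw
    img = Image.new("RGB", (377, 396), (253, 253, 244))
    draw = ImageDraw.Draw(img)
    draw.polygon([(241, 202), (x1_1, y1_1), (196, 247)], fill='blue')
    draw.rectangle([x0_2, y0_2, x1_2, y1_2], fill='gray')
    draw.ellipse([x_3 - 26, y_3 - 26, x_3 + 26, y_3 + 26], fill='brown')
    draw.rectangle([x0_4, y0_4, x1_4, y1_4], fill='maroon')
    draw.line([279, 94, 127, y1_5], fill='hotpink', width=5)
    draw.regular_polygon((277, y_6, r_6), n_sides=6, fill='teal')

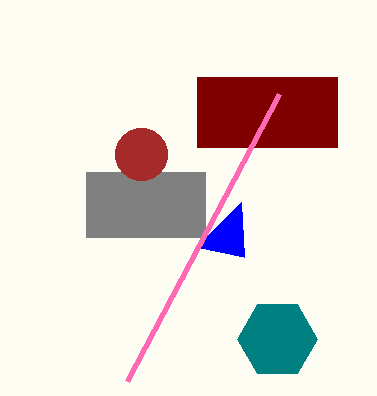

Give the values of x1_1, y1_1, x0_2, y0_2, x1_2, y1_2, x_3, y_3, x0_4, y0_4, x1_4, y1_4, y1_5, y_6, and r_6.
x1_1 = 244, y1_1 = 257, x0_2 = 86, y0_2 = 172, x1_2 = 205, y1_2 = 237, x_3 = 141, y_3 = 154, x0_4 = 197, y0_4 = 77, x1_4 = 337, y1_4 = 147, y1_5 = 381, y_6 = 339, r_6 = 40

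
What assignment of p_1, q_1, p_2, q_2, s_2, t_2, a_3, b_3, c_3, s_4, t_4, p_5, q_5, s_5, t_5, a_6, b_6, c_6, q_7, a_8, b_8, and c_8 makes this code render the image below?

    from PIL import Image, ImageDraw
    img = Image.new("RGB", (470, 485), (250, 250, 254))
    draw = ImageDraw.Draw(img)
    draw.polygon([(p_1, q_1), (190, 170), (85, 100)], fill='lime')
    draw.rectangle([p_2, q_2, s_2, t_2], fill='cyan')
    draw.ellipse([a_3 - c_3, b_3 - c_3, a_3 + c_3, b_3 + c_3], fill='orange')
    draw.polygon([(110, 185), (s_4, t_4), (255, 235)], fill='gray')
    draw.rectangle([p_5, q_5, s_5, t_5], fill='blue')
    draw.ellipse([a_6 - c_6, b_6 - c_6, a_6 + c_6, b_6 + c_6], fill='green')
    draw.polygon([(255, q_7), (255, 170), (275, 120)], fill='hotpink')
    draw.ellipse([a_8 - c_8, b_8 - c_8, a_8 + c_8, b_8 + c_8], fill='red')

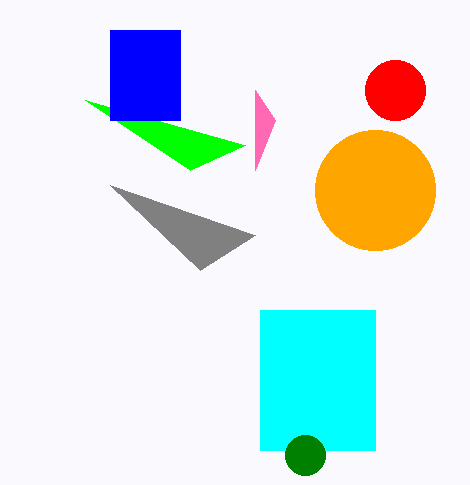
p_1 = 245
q_1 = 145
p_2 = 260
q_2 = 310
s_2 = 375
t_2 = 450
a_3 = 375
b_3 = 190
c_3 = 60
s_4 = 200
t_4 = 270
p_5 = 110
q_5 = 30
s_5 = 180
t_5 = 120
a_6 = 305
b_6 = 455
c_6 = 20
q_7 = 90
a_8 = 395
b_8 = 90
c_8 = 30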